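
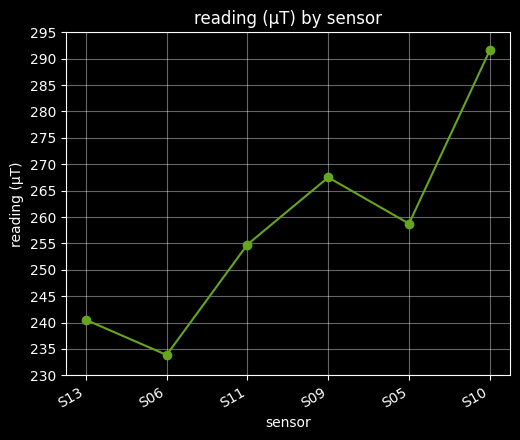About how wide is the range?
≈ 55

Max S10 ≈ 290, min S06 ≈ 235; range ≈ 55.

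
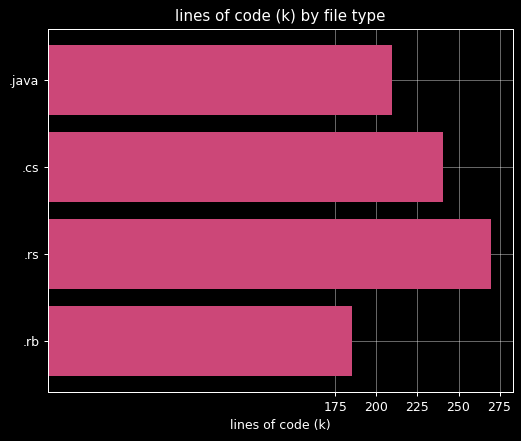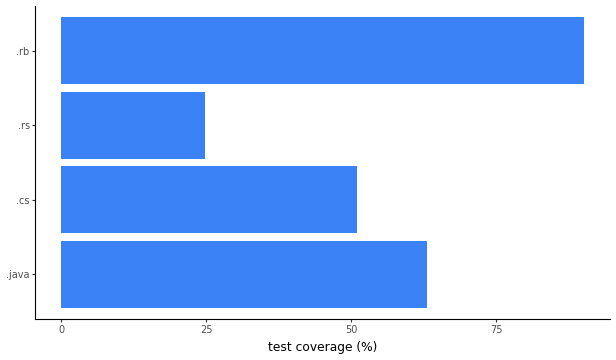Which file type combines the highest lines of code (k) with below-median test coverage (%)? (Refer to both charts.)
Chart 2 median test coverage (%) ≈ 60; below-median file types: .cs, .rs. Among those, .rs has the highest lines of code (k) (≈ 275).

.rs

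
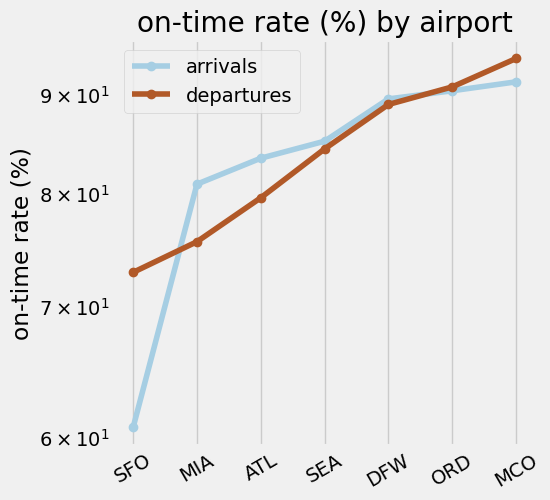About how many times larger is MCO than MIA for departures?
MCO ≈ 95, MIA ≈ 75; 95/75 ≈ 1.27.

≈ 1.27×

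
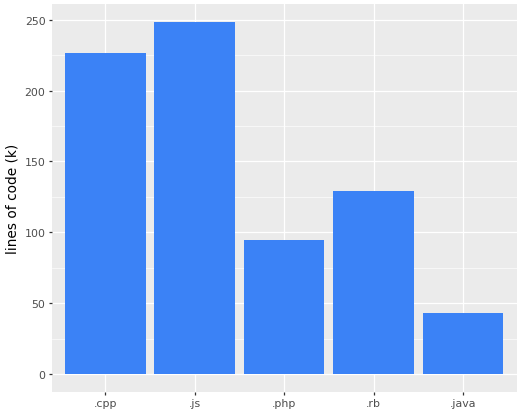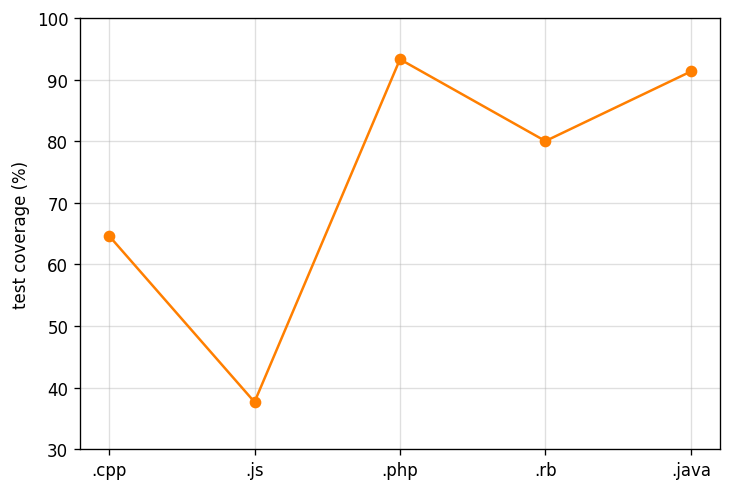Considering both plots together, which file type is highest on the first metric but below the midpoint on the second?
Chart 2 median test coverage (%) ≈ 80; below-median file types: .cpp, .js. Among those, .js has the highest lines of code (k) (≈ 250).

.js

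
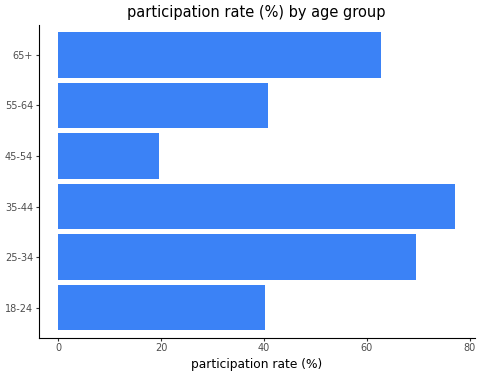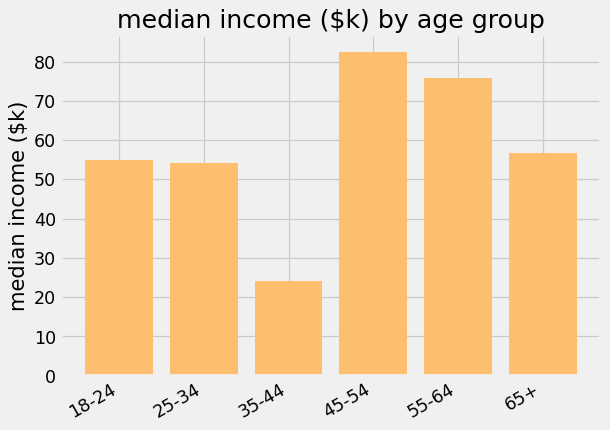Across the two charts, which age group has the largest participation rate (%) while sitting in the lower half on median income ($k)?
Chart 2 median median income ($k) ≈ 60; below-median age groups: 18-24, 25-34, 35-44. Among those, 35-44 has the highest participation rate (%) (≈ 80).

35-44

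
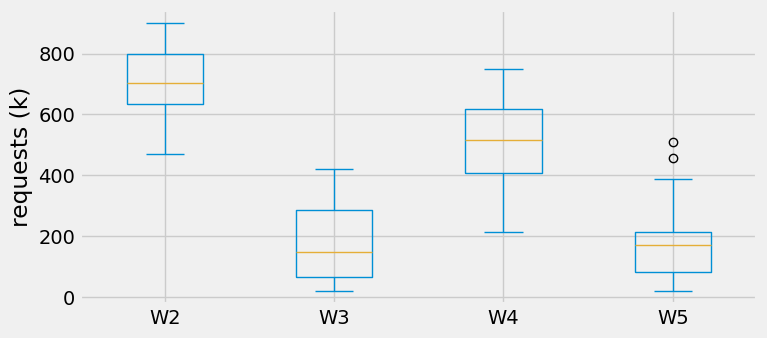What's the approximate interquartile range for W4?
Q3 ≈ 600, Q1 ≈ 400; IQR ≈ 200.

≈ 200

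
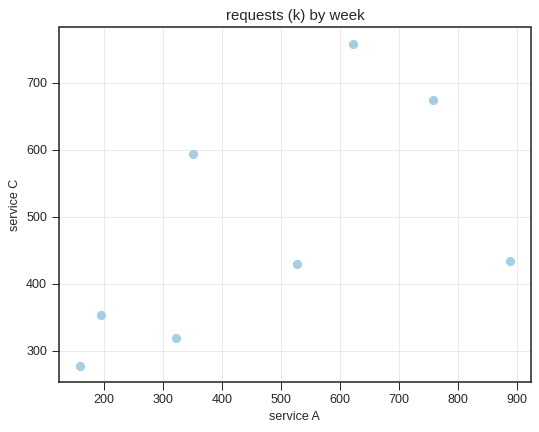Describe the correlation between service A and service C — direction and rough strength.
Points are positively correlated; moderate (|r| ≈ 0.6).

positive, moderate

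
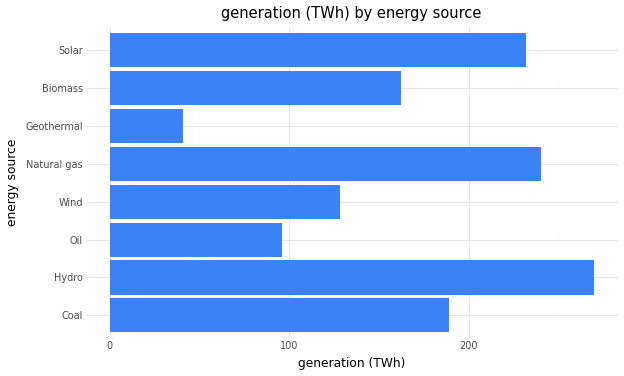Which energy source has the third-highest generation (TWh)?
Top 4: Hydro ≈ 275, Natural gas ≈ 250, Solar ≈ 225, Coal ≈ 200.

Solar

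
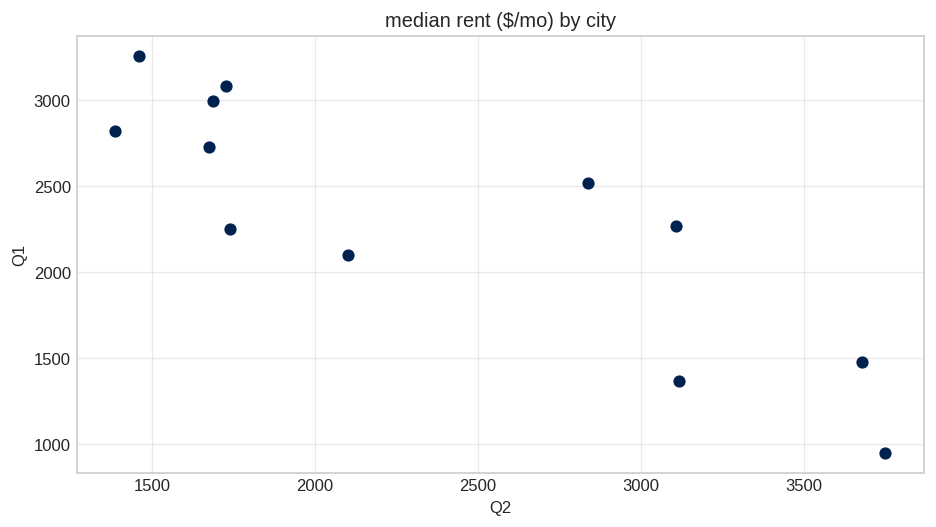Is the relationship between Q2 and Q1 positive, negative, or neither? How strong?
Points are negatively correlated; strong (|r| ≈ 0.9).

negative, strong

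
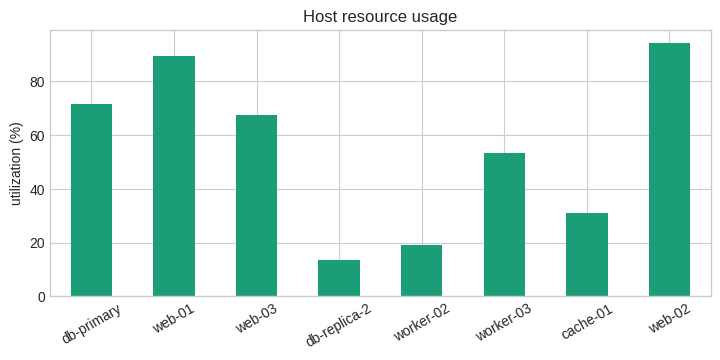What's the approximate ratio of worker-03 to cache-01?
worker-03 ≈ 50, cache-01 ≈ 30; 50/30 ≈ 1.67.

≈ 1.67×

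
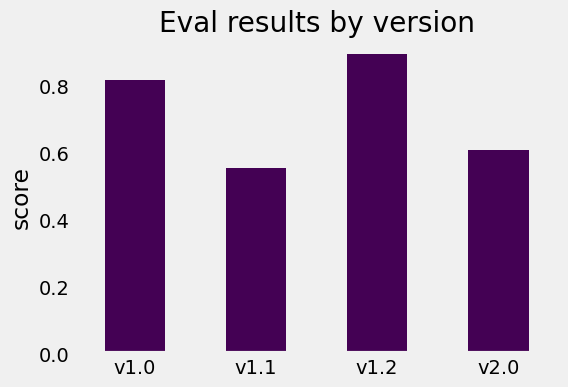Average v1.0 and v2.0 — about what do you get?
≈ 0.7

(0.8 + 0.6) / 2 ≈ 0.7.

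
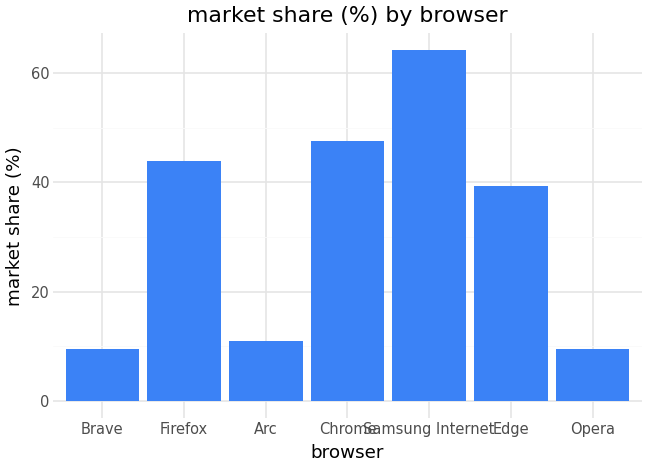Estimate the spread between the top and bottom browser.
Max Samsung Internet ≈ 60, min Brave ≈ 10; range ≈ 50.

≈ 50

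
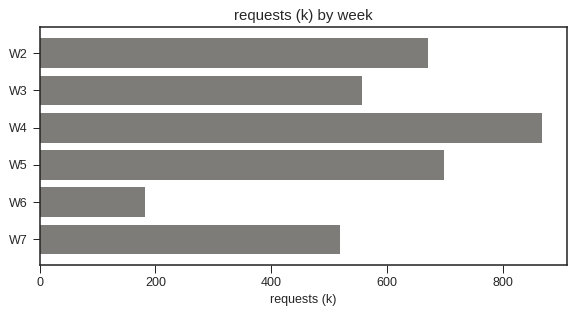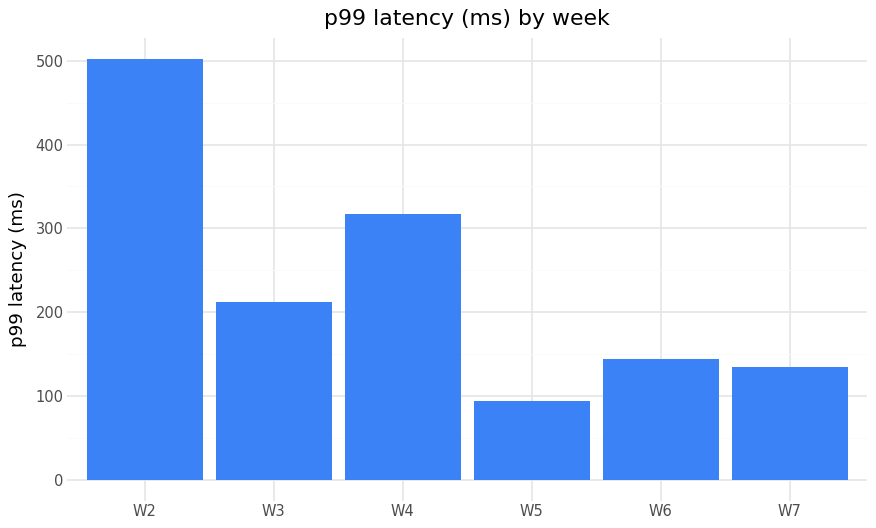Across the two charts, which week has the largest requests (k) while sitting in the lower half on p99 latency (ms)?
Chart 2 median p99 latency (ms) ≈ 200; below-median weeks: W5, W6, W7. Among those, W5 has the highest requests (k) (≈ 700).

W5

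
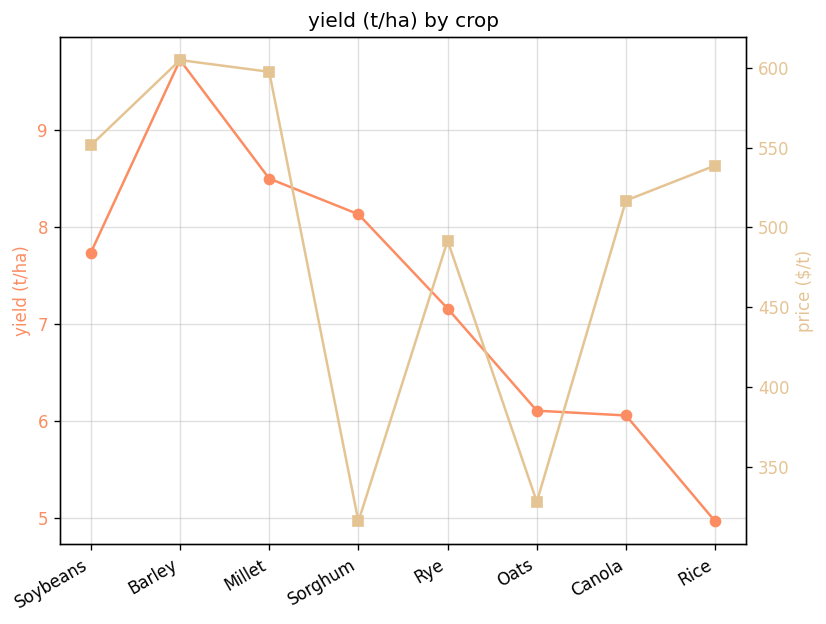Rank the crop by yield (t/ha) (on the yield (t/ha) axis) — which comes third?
Sorghum

Top 4 (on the yield (t/ha) axis): Barley ≈ 9.5, Millet ≈ 8.5, Sorghum ≈ 8.0, Soybeans ≈ 7.5.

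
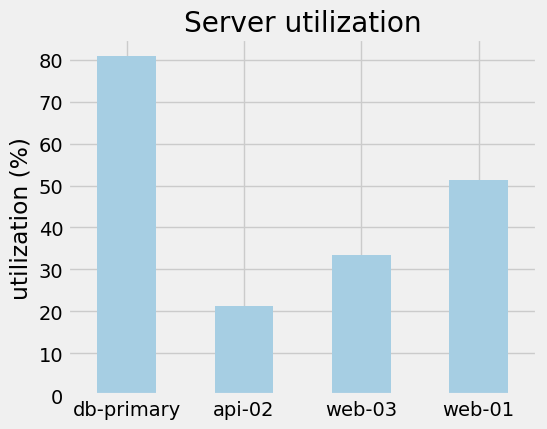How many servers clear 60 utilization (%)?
Above 60: db-primary.

1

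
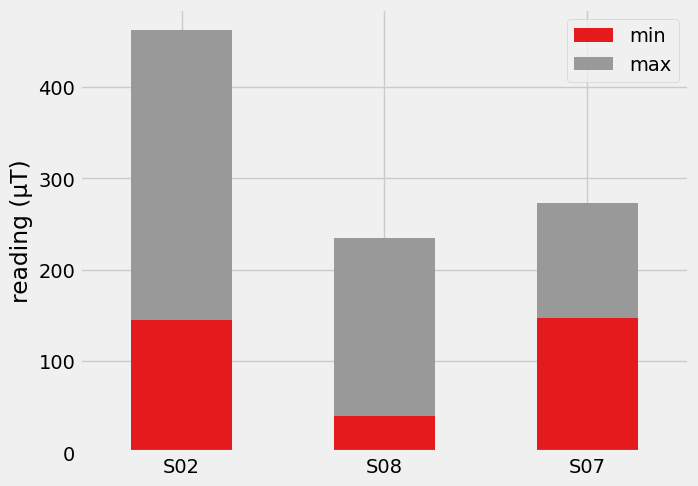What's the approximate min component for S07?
min top ≈ 150, bottom ≈ 0; segment ≈ 150.

≈ 150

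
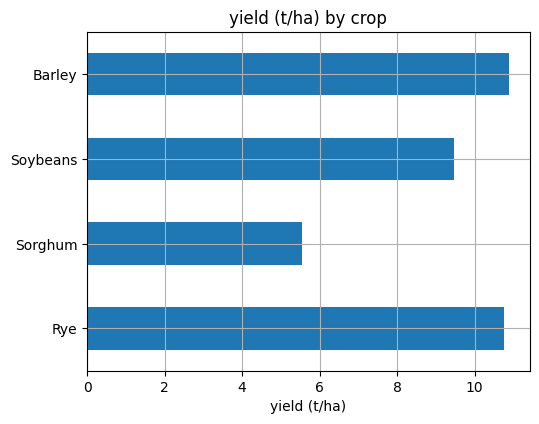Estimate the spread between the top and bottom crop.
Max Barley ≈ 11, min Sorghum ≈ 6; range ≈ 5.

≈ 5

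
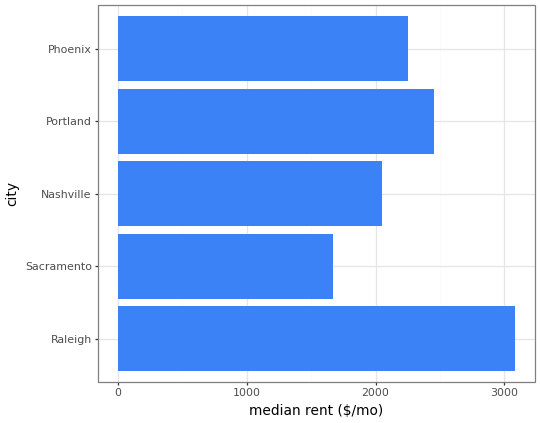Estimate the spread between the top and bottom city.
Max Raleigh ≈ 3000, min Sacramento ≈ 1500; range ≈ 1500.

≈ 1500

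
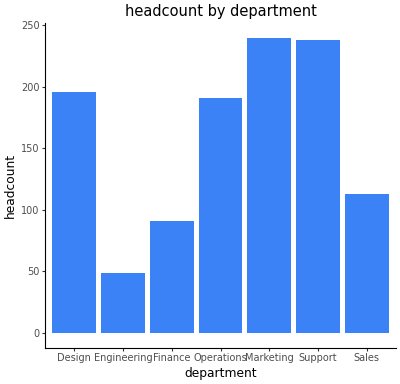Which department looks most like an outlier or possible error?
Engineering

Engineering ≈ 40; the rest sit between ≈ 100 and ≈ 240.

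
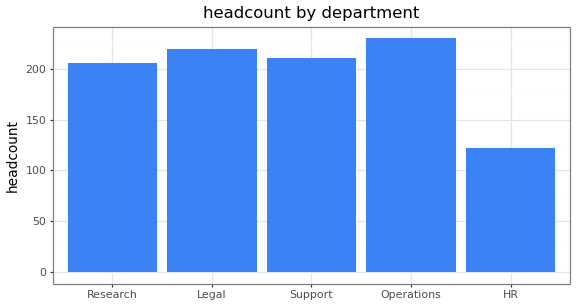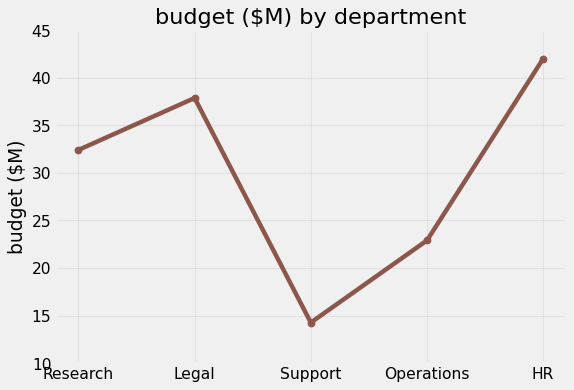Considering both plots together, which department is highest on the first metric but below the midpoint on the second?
Chart 2 median budget ($M) ≈ 30; below-median departments: Support, Operations. Among those, Operations has the highest headcount (≈ 225).

Operations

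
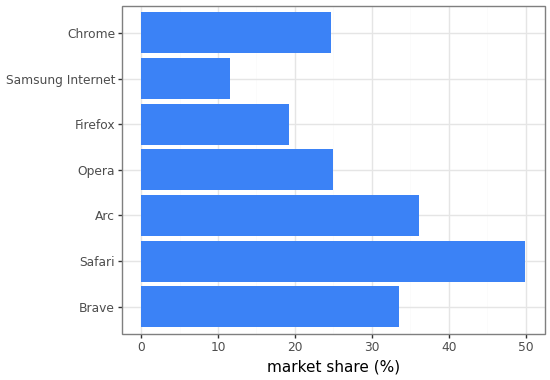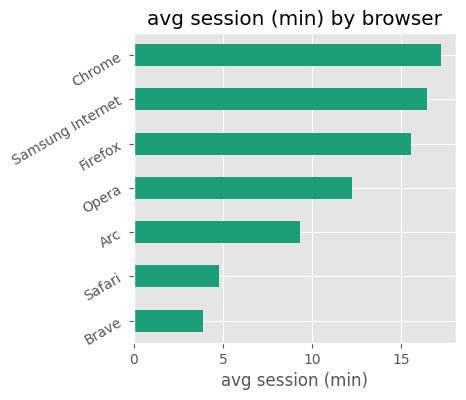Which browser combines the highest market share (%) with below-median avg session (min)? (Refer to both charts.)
Chart 2 median avg session (min) ≈ 12; below-median browsers: Brave, Safari, Arc. Among those, Safari has the highest market share (%) (≈ 50).

Safari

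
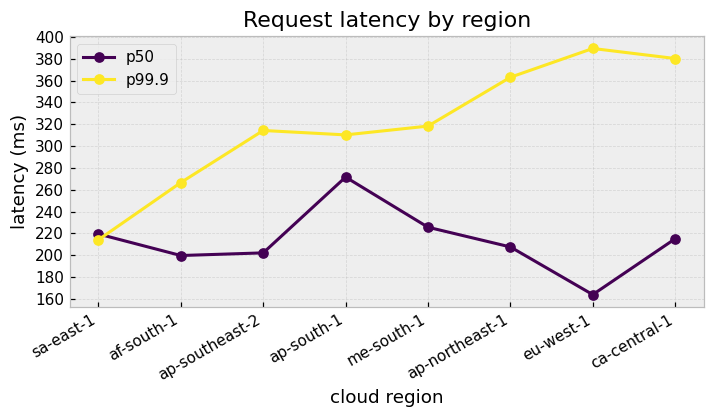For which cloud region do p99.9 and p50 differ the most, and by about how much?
eu-west-1, ≈ 220 ms

eu-west-1: p99.9 ≈ 380, p50 ≈ 160 → gap ≈ 220. Next-largest (ca-central-1) is only ≈ 160.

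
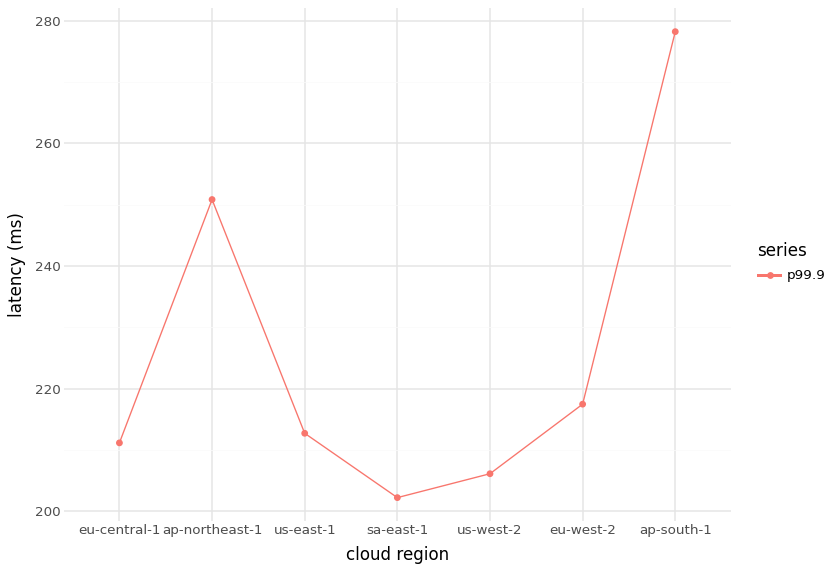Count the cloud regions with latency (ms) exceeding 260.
Above 260: ap-south-1.

1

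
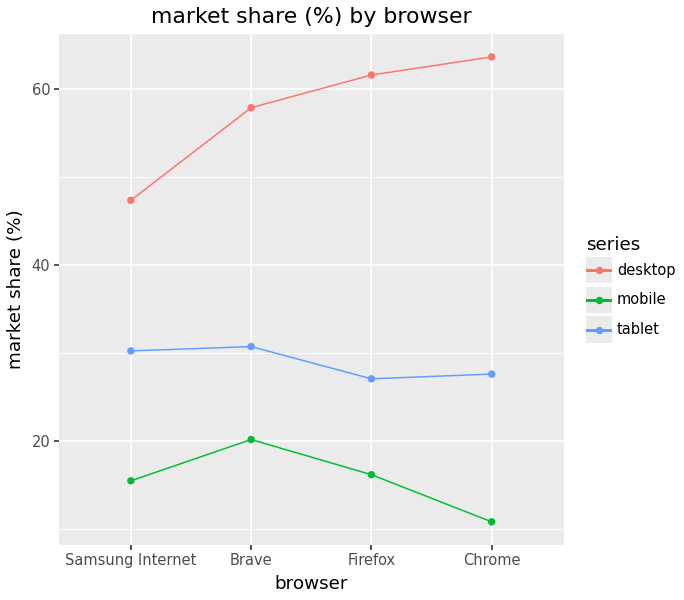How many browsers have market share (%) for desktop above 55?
Above 55: Brave, Firefox, Chrome.

3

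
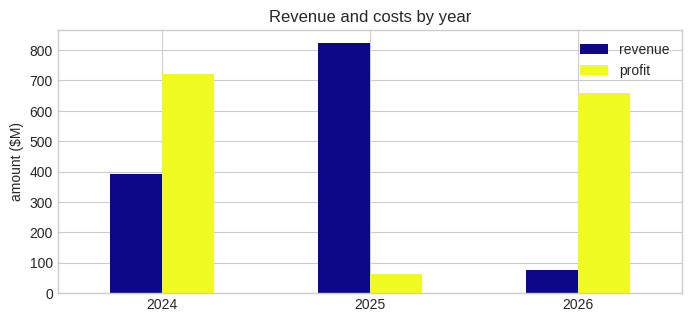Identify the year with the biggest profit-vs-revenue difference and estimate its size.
2025, ≈ 700 $M

2025: profit ≈ 100, revenue ≈ 800 → gap ≈ 700. Next-largest (2026) is only ≈ 600.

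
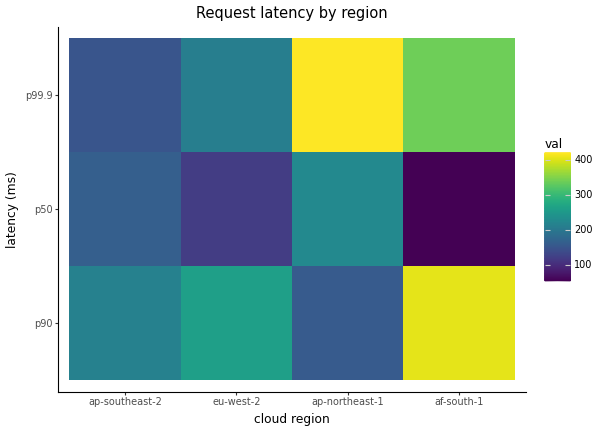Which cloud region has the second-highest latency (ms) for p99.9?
Top 3 for p99.9: ap-northeast-1 ≈ 400, af-south-1 ≈ 350, eu-west-2 ≈ 200.

af-south-1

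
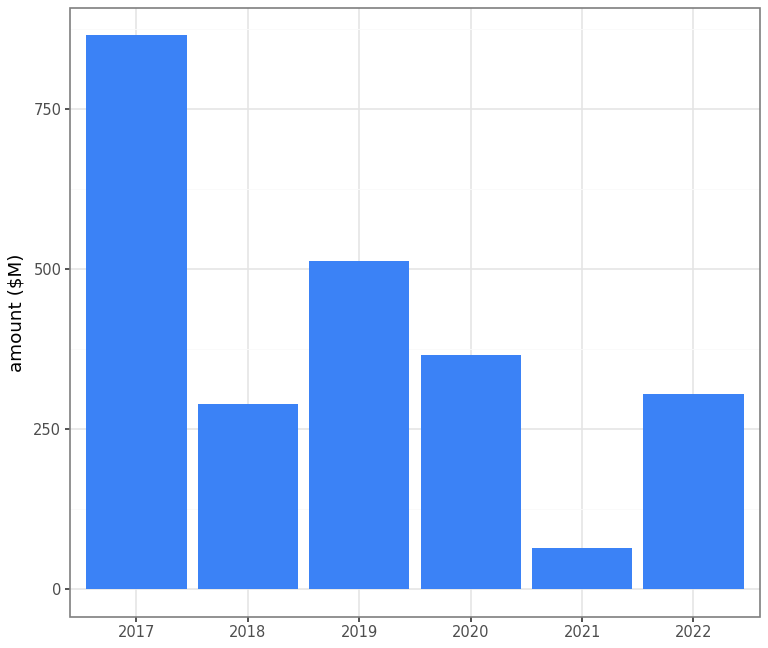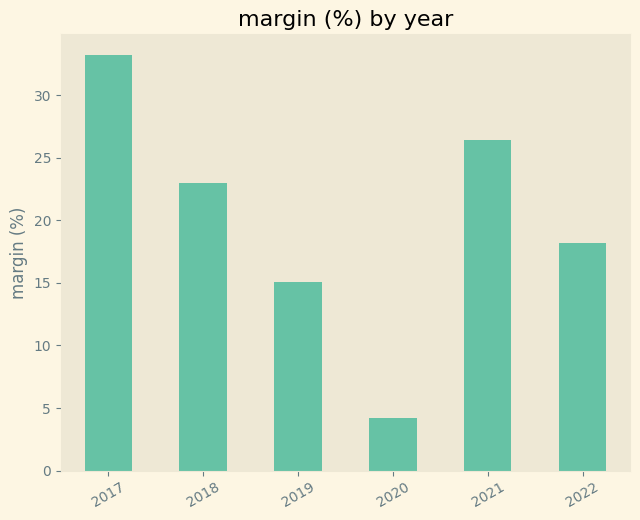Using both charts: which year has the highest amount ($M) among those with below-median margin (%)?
Chart 2 median margin (%) ≈ 20; below-median years: 2019, 2020, 2022. Among those, 2019 has the highest amount ($M) (≈ 500).

2019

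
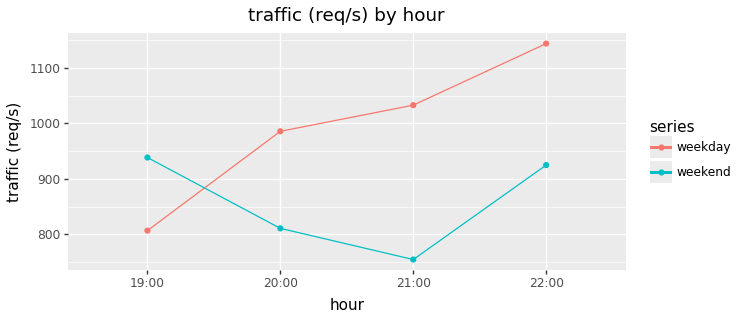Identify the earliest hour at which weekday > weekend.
19:00: weekday ≈ 800 vs weekend ≈ 950 (not yet); 20:00: weekday ≈ 1000 vs weekend ≈ 800 (first crossover).

20:00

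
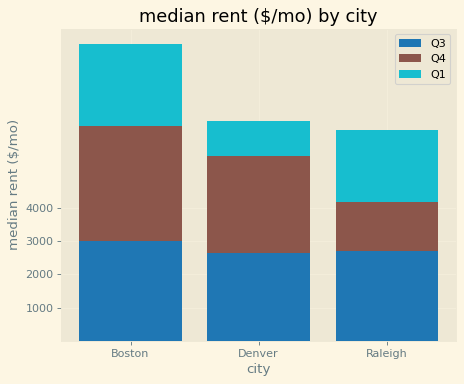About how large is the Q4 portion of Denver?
≈ 3000

Q4 top ≈ 6000, bottom ≈ 3000; segment ≈ 3000.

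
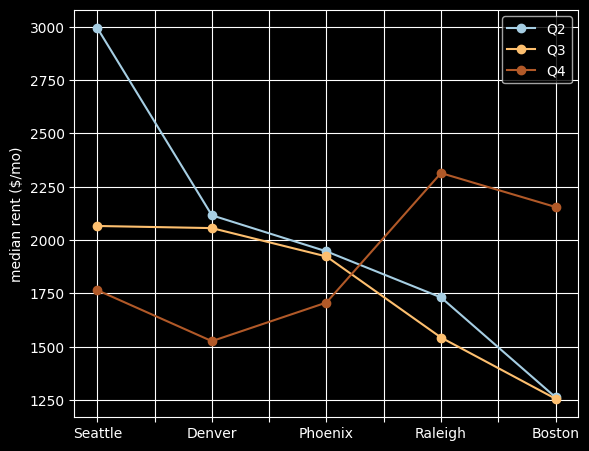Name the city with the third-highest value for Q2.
Phoenix

Top 4 for Q2: Seattle ≈ 3000, Denver ≈ 2200, Phoenix ≈ 2000, Raleigh ≈ 1800.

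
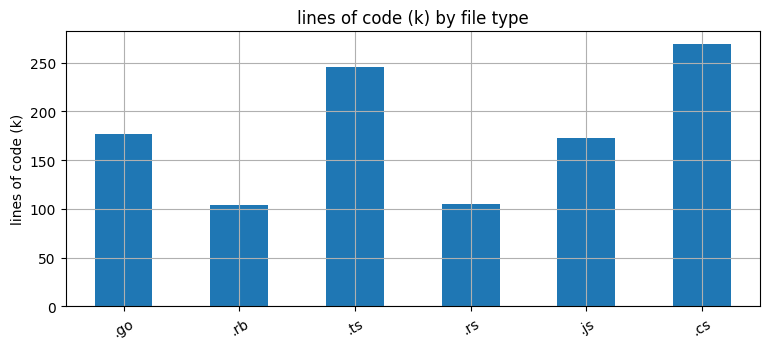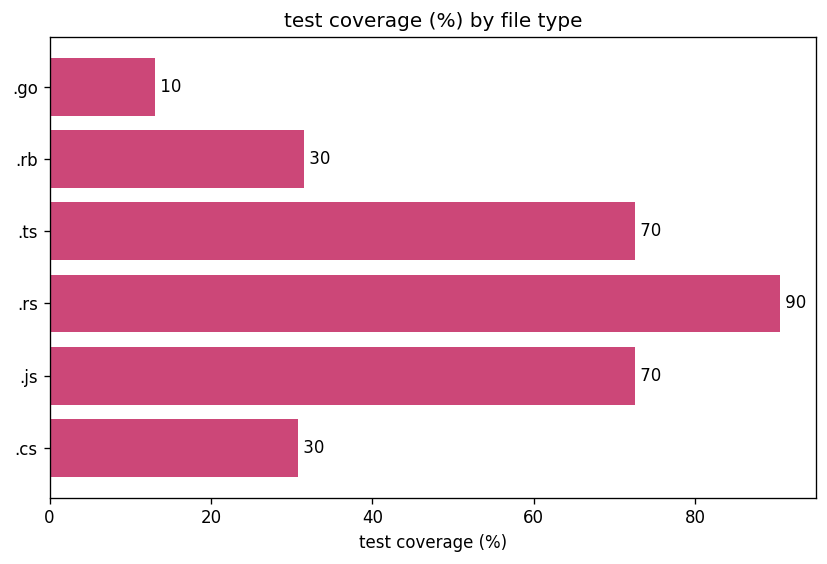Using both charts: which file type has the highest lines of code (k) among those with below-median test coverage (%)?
.cs

Chart 2 median test coverage (%) ≈ 50; below-median file types: .go, .rb, .cs. Among those, .cs has the highest lines of code (k) (≈ 275).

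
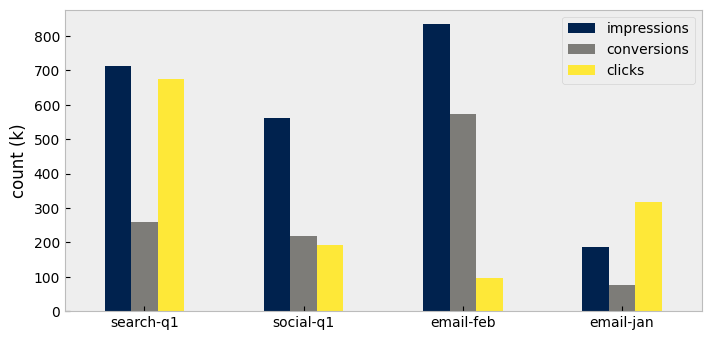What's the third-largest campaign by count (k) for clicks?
Top 4 for clicks: search-q1 ≈ 700, email-jan ≈ 300, social-q1 ≈ 200, email-feb ≈ 100.

social-q1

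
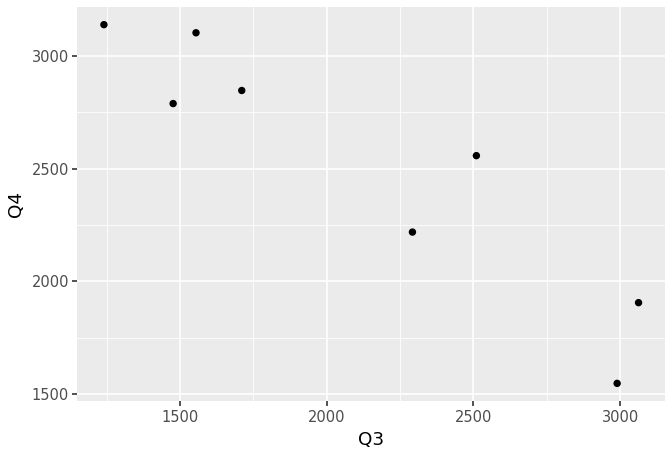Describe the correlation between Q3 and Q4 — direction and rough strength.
Points are negatively correlated; strong (|r| ≈ 0.9).

negative, strong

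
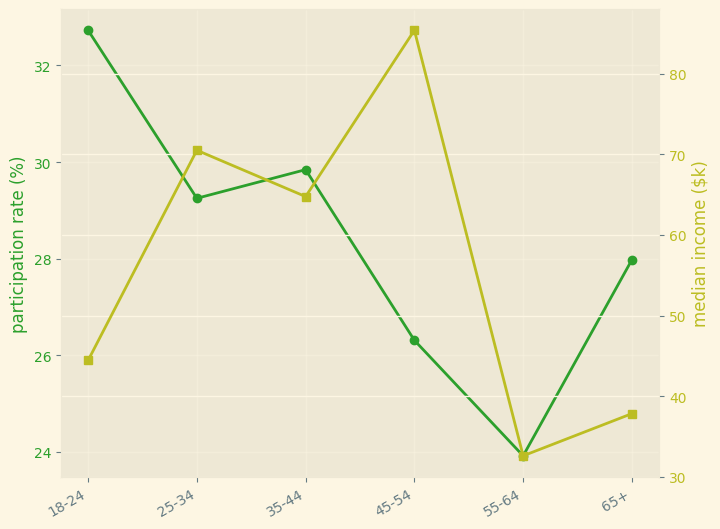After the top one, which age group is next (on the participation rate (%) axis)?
Top 3 (on the participation rate (%) axis): 18-24 ≈ 33, 35-44 ≈ 30, 25-34 ≈ 29.

35-44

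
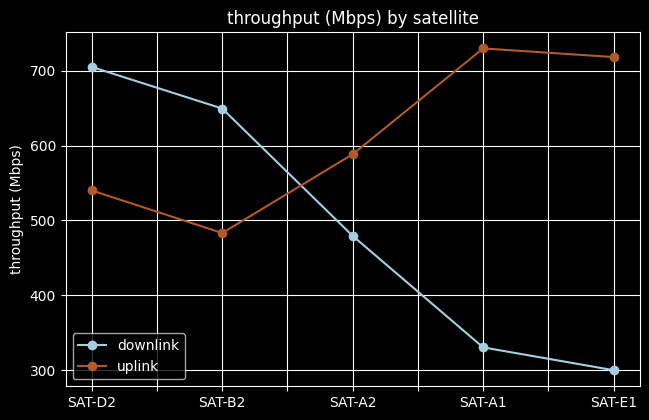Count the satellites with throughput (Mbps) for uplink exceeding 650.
Above 650: SAT-A1, SAT-E1.

2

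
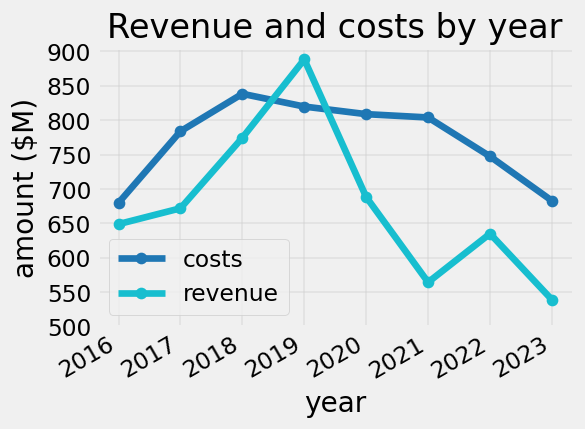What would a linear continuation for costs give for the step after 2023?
≈ 650

Last three: 800, 750, 700 → slope ≈ -50/step → next ≈ 650.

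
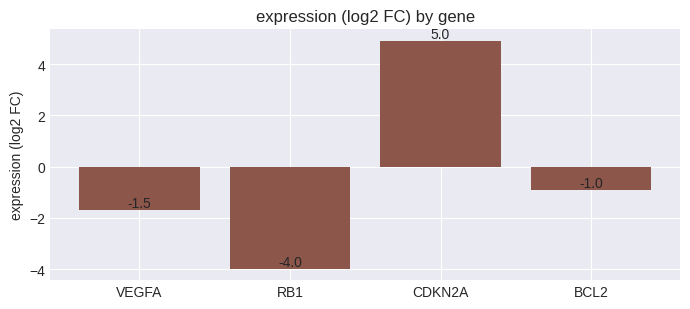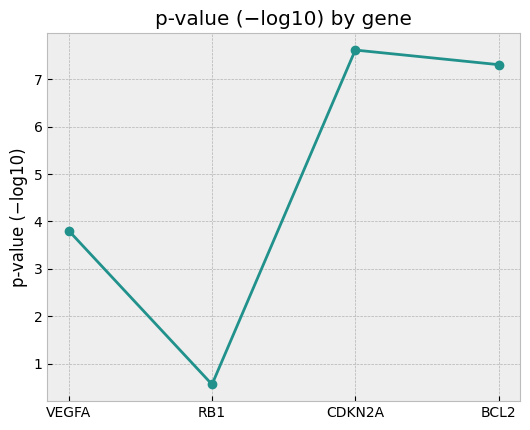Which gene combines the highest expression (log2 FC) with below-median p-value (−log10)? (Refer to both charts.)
VEGFA

Chart 2 median p-value (−log10) ≈ 6; below-median genes: VEGFA, RB1. Among those, VEGFA has the highest expression (log2 FC) (≈ -1.5).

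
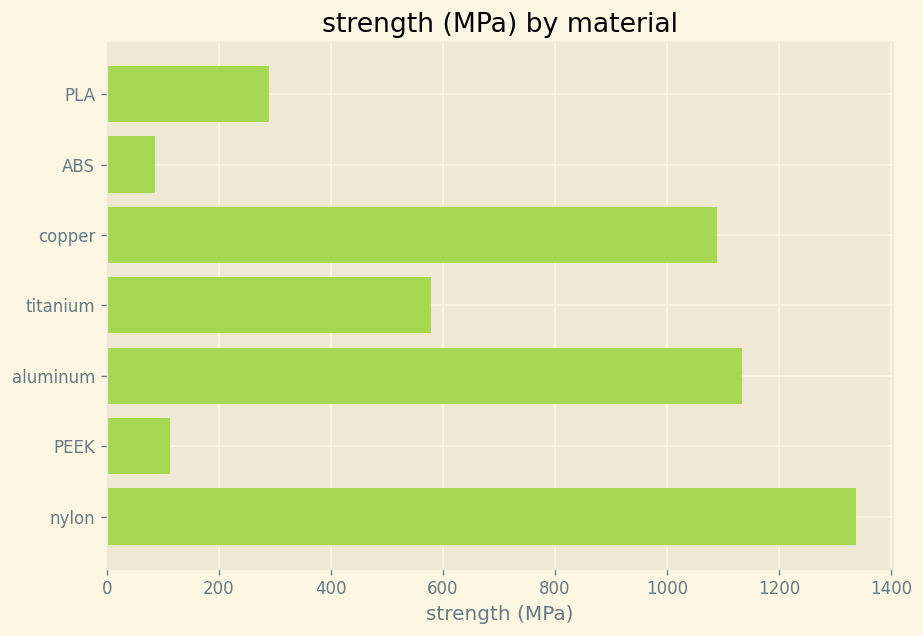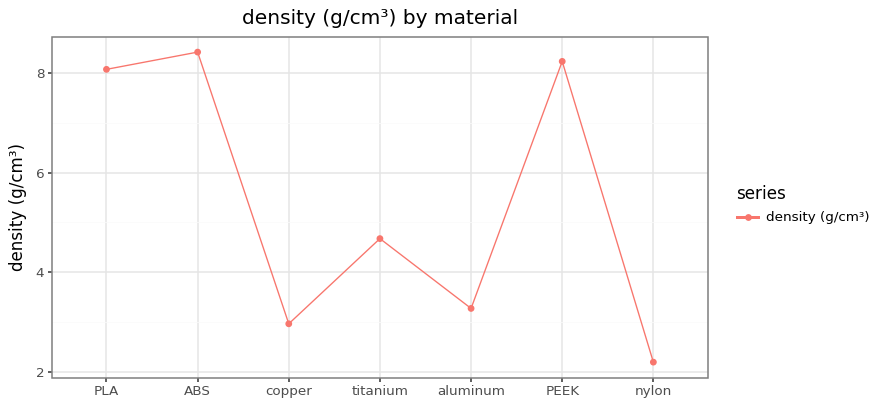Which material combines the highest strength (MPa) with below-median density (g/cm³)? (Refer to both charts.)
Chart 2 median density (g/cm³) ≈ 5; below-median materials: copper, aluminum, nylon. Among those, nylon has the highest strength (MPa) (≈ 1400).

nylon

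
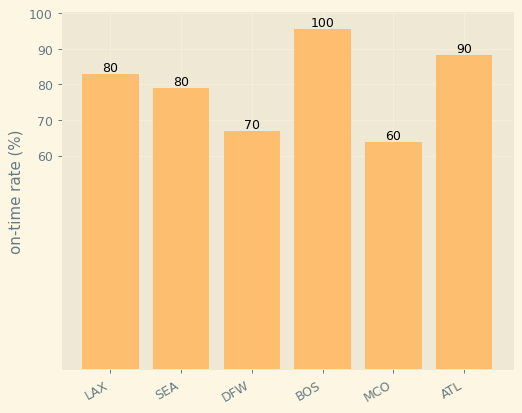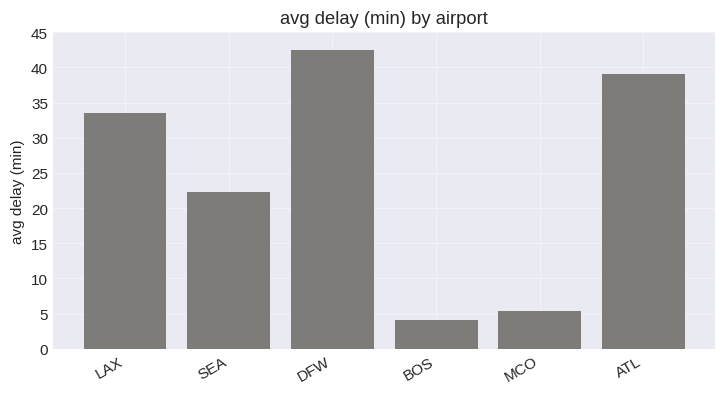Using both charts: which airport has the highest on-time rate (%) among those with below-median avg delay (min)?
BOS

Chart 2 median avg delay (min) ≈ 30; below-median airports: SEA, BOS, MCO. Among those, BOS has the highest on-time rate (%) (≈ 100).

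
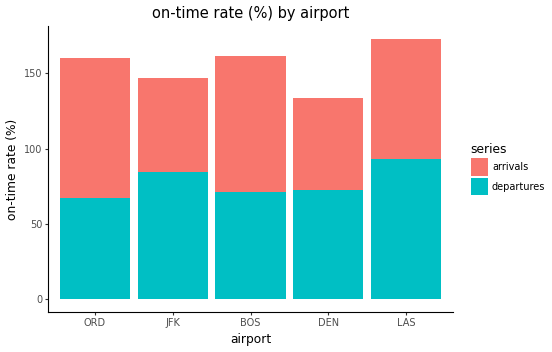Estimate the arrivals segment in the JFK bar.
≈ 60

arrivals top ≈ 140, bottom ≈ 80; segment ≈ 60.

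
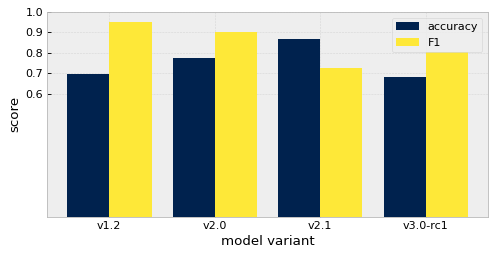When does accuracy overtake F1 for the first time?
v2.1

v2.0: accuracy ≈ 0.8 vs F1 ≈ 0.9 (not yet); v2.1: accuracy ≈ 0.9 vs F1 ≈ 0.7 (first crossover).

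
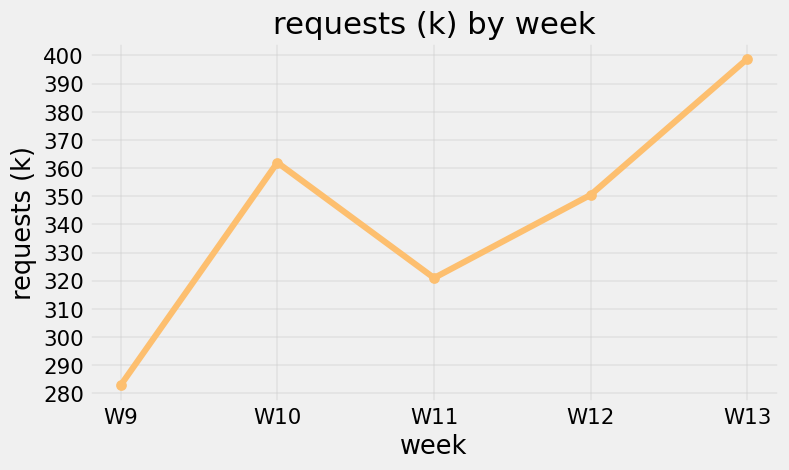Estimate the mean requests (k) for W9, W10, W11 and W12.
(280 + 360 + 320 + 350) / 4 ≈ 328.

≈ 328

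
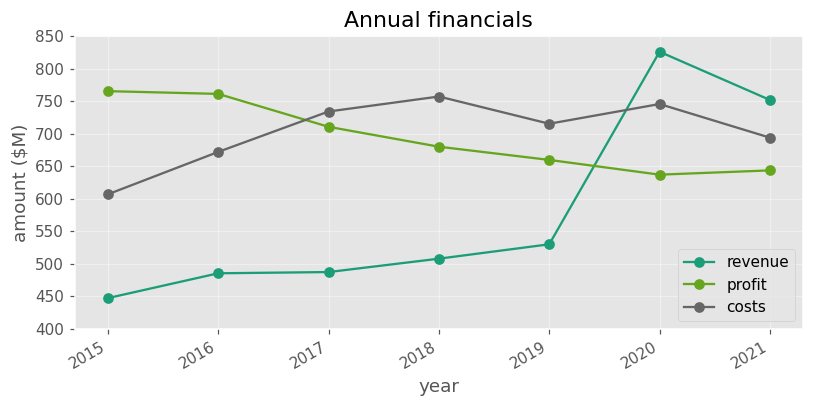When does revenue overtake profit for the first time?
2020

2019: revenue ≈ 550 vs profit ≈ 650 (not yet); 2020: revenue ≈ 850 vs profit ≈ 650 (first crossover).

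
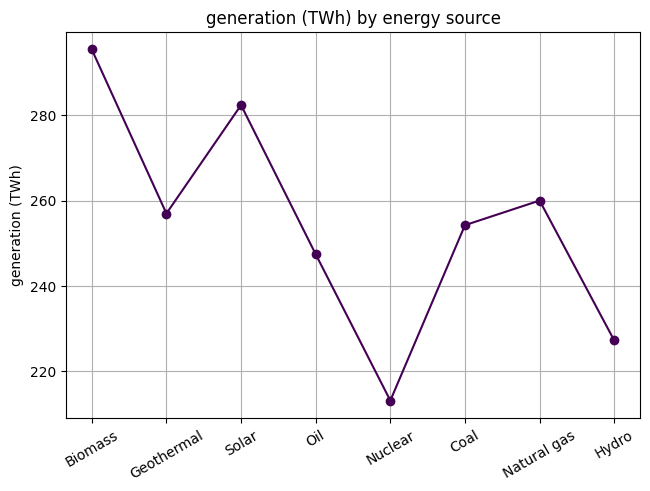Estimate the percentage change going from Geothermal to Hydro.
Geothermal ≈ 260, Hydro ≈ 230; (230 − 260) / 260 ≈ -11.5%.

≈ -11.5%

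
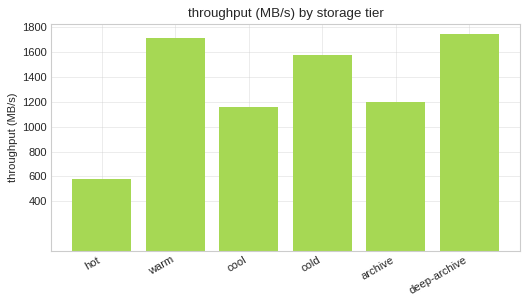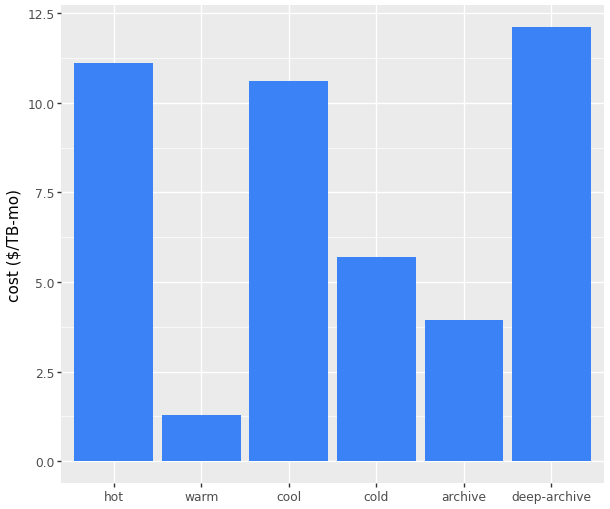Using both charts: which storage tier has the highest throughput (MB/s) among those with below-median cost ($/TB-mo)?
Chart 2 median cost ($/TB-mo) ≈ 8; below-median storage tiers: warm, cold, archive. Among those, warm has the highest throughput (MB/s) (≈ 1800).

warm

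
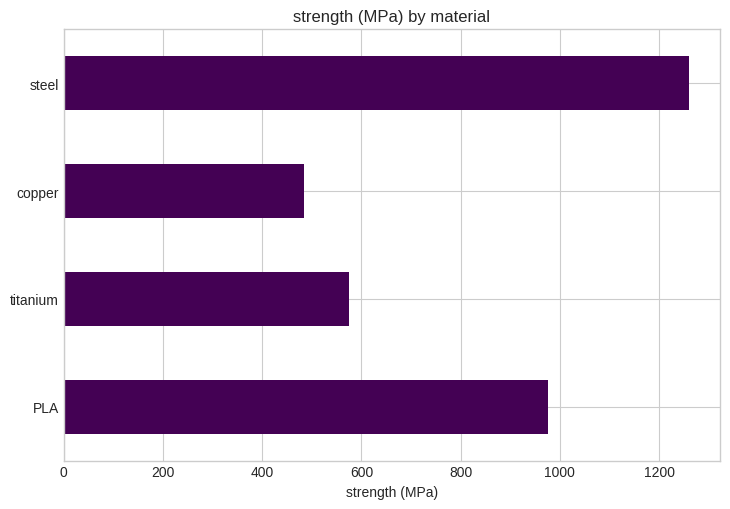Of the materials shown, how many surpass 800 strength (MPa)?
2

Above 800: PLA, steel.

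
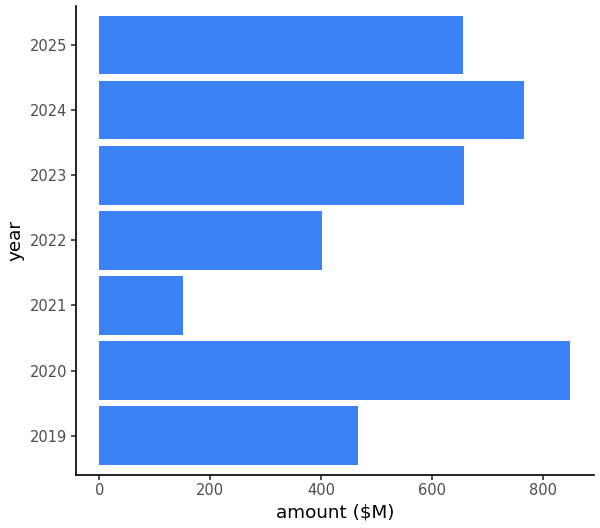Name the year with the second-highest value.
2024

Top 3: 2020 ≈ 900, 2024 ≈ 800, 2023 ≈ 700.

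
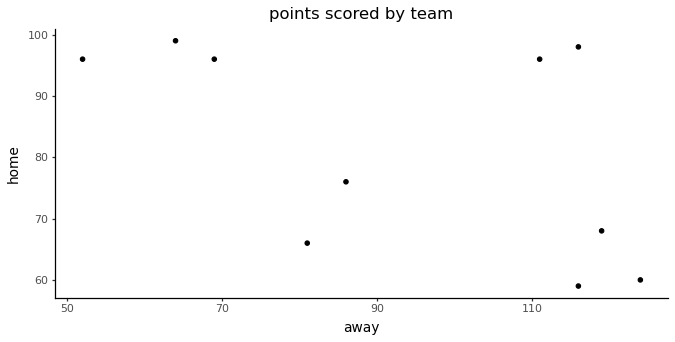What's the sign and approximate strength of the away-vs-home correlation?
Points are negatively correlated; moderate (|r| ≈ 0.5).

negative, moderate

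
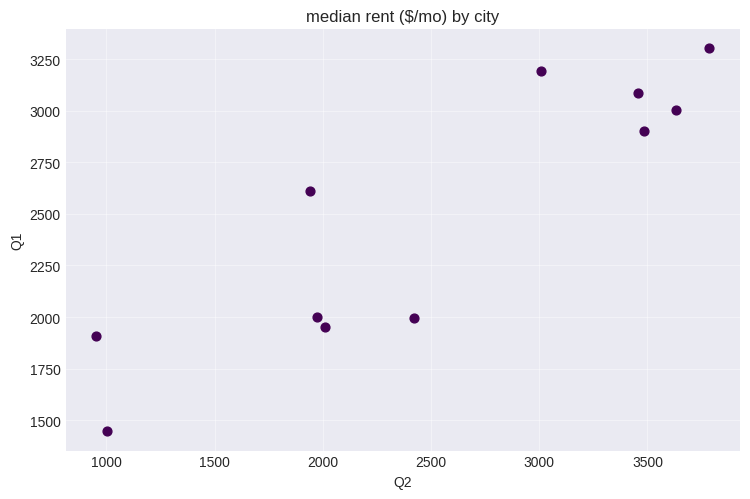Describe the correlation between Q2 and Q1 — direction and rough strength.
positive, strong

Points are positively correlated; strong (|r| ≈ 0.9).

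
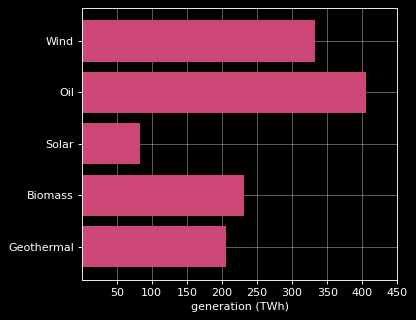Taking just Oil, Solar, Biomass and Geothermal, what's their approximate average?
≈ 238

(400 + 100 + 250 + 200) / 4 ≈ 238.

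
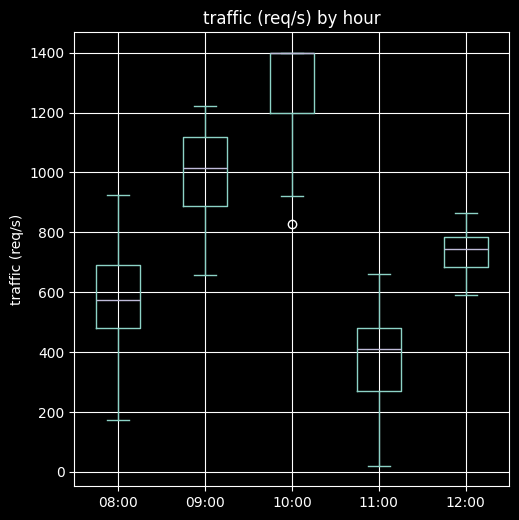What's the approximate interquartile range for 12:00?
Q3 ≈ 800, Q1 ≈ 700; IQR ≈ 100.

≈ 100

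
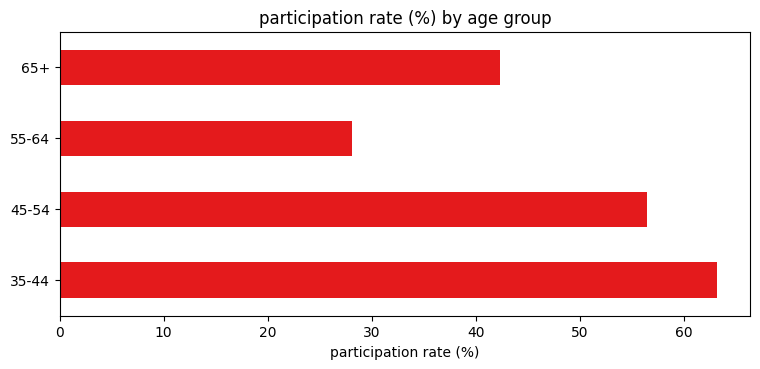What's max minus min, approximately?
≈ 30

Max 35-44 ≈ 60, min 55-64 ≈ 30; range ≈ 30.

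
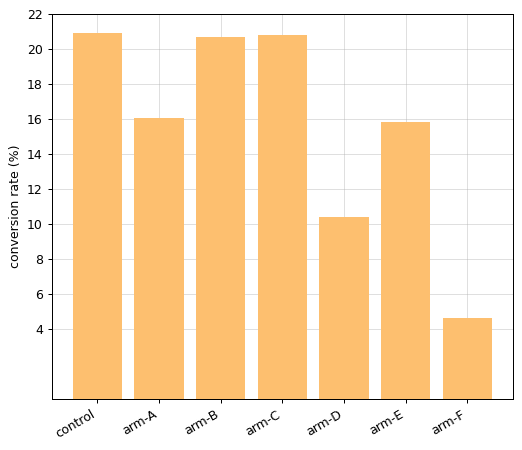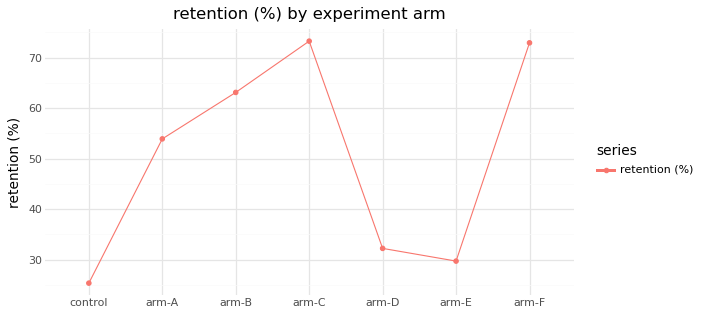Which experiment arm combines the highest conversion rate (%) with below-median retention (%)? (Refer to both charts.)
Chart 2 median retention (%) ≈ 50; below-median experiment arms: control, arm-D, arm-E. Among those, control has the highest conversion rate (%) (≈ 20).

control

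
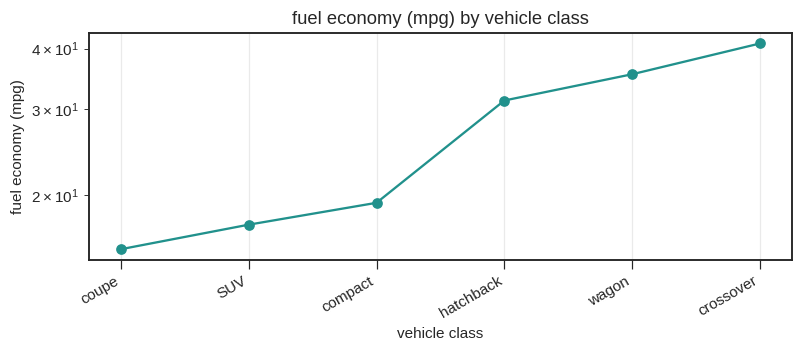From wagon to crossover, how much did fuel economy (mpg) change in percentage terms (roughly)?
wagon ≈ 35, crossover ≈ 40; (40 − 35) / 35 ≈ +14.3%.

≈ +14.3%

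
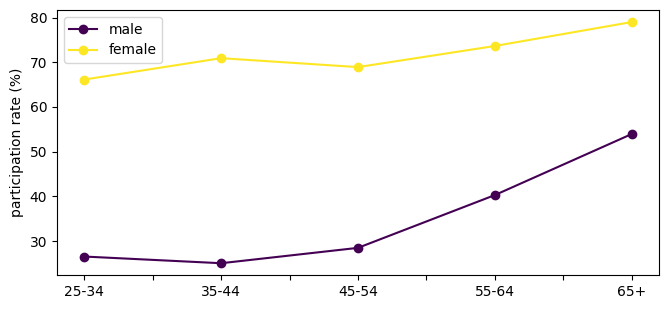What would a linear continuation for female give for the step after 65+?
≈ 85

Last three: 70, 75, 80 → slope ≈ 5/step → next ≈ 85.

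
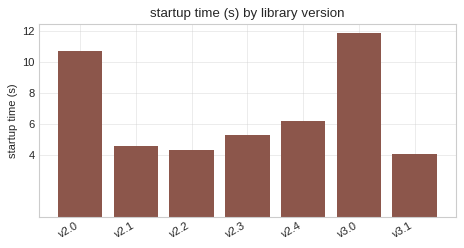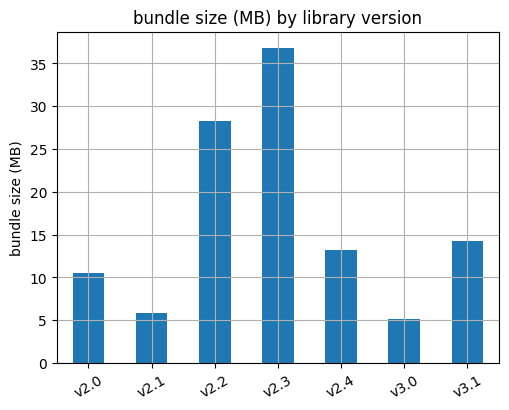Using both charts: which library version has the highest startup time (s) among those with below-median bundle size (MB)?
v3.0

Chart 2 median bundle size (MB) ≈ 15; below-median library versions: v2.0, v2.1, v3.0. Among those, v3.0 has the highest startup time (s) (≈ 12).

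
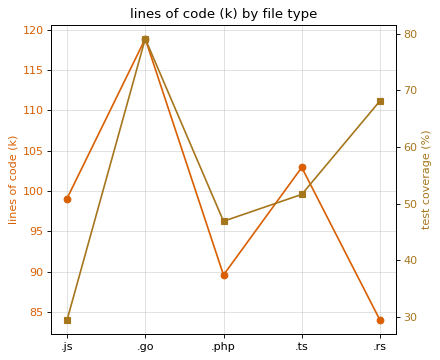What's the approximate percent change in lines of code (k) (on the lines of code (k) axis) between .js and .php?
≈ -10%

.js ≈ 100, .php ≈ 90; (90 − 100) / 100 ≈ -10%.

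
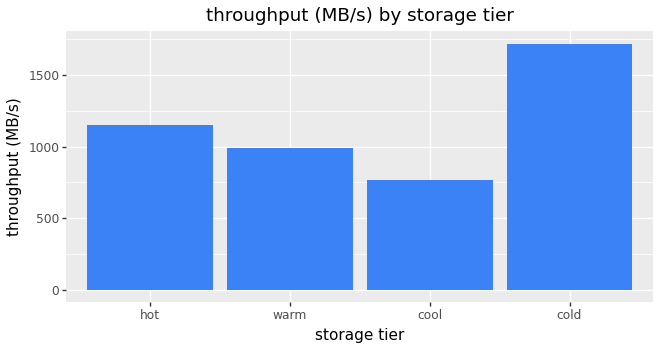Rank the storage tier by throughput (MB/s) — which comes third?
warm

Top 4: cold ≈ 1800, hot ≈ 1200, warm ≈ 1000, cool ≈ 800.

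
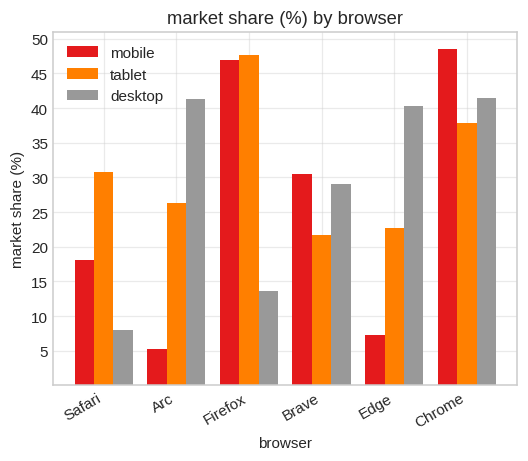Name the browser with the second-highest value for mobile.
Firefox

Top 3 for mobile: Chrome ≈ 50, Firefox ≈ 45, Brave ≈ 30.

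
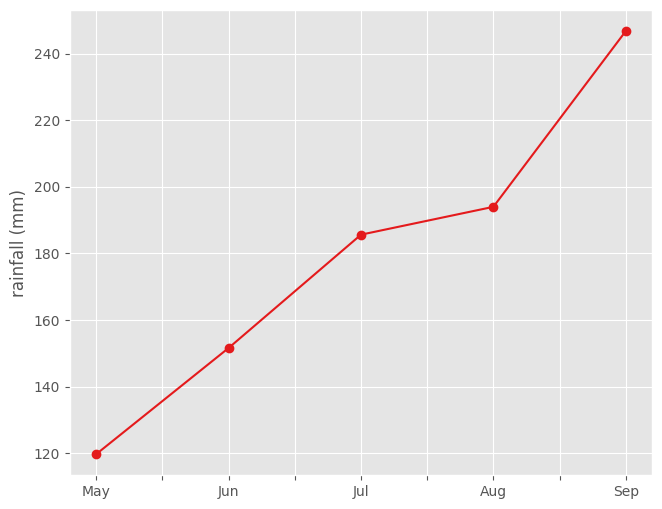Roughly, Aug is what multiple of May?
Aug ≈ 200, May ≈ 120; 200/120 ≈ 1.67.

≈ 1.67×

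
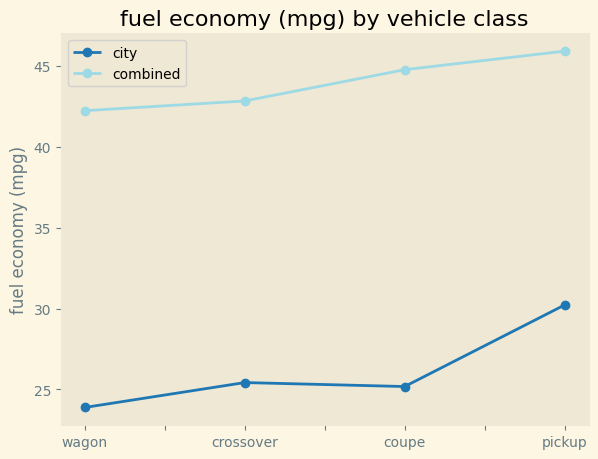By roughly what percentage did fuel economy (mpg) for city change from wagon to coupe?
≈ +8.3%

wagon ≈ 24, coupe ≈ 26; (26 − 24) / 24 ≈ +8.3%.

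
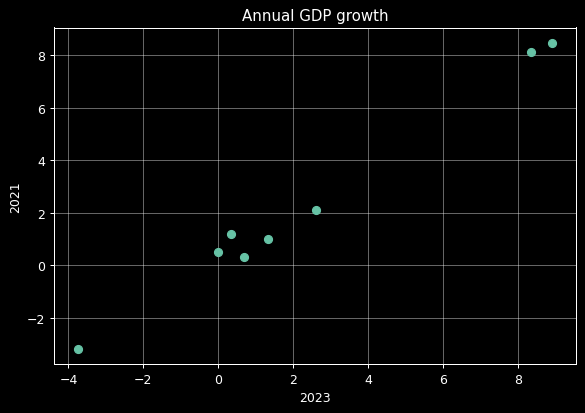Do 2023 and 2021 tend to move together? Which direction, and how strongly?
positive, strong

Points are positively correlated; strong (|r| ≈ 1.0).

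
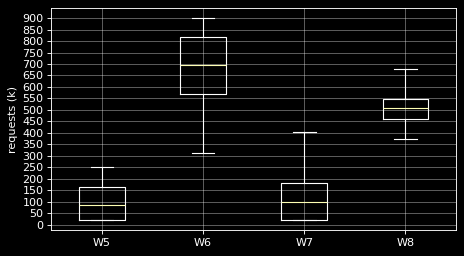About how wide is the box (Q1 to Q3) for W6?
Q3 ≈ 800, Q1 ≈ 550; IQR ≈ 250.

≈ 250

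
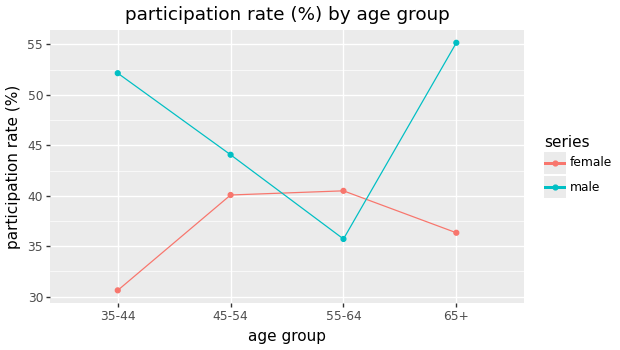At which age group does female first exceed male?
55-64

45-54: female ≈ 40 vs male ≈ 45 (not yet); 55-64: female ≈ 40 vs male ≈ 35 (first crossover).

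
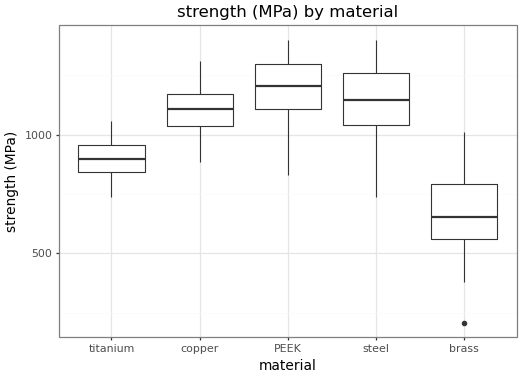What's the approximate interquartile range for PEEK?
≈ 200

Q3 ≈ 1300, Q1 ≈ 1100; IQR ≈ 200.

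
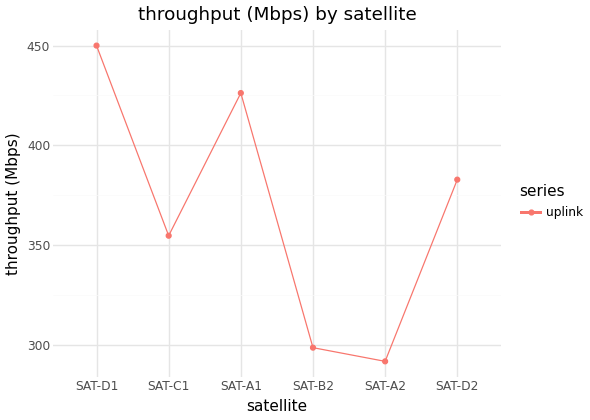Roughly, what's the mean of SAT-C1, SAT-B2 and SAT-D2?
(360 + 300 + 380) / 3 ≈ 347.

≈ 347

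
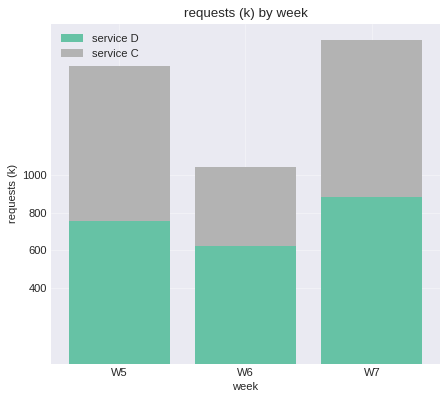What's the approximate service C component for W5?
≈ 800

service C top ≈ 1600, bottom ≈ 800; segment ≈ 800.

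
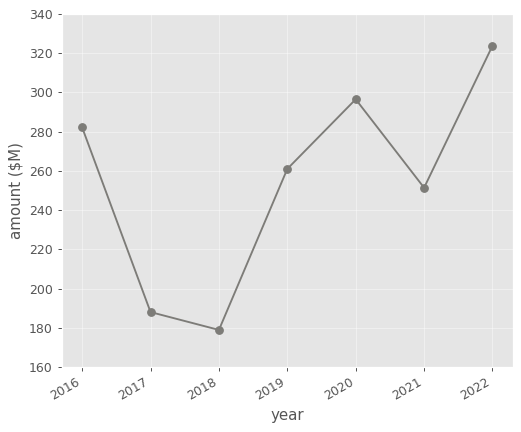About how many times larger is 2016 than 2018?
≈ 1.56×

2016 ≈ 280, 2018 ≈ 180; 280/180 ≈ 1.56.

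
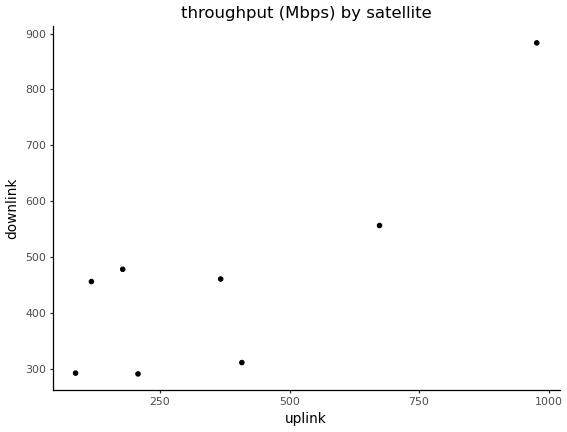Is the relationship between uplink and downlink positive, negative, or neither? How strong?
Points are positively correlated; strong (|r| ≈ 0.8).

positive, strong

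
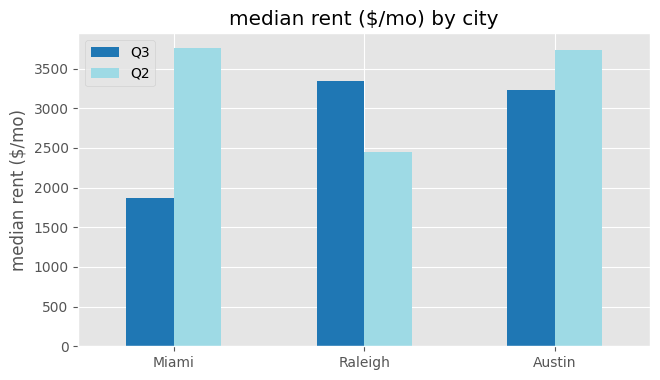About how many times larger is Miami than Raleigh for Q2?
Miami ≈ 4000, Raleigh ≈ 2500; 4000/2500 ≈ 1.6.

≈ 1.6×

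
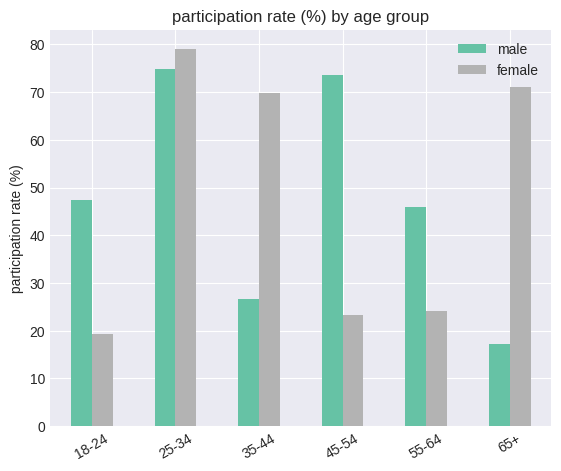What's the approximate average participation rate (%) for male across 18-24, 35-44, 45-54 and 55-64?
≈ 50

(50 + 30 + 70 + 50) / 4 ≈ 50.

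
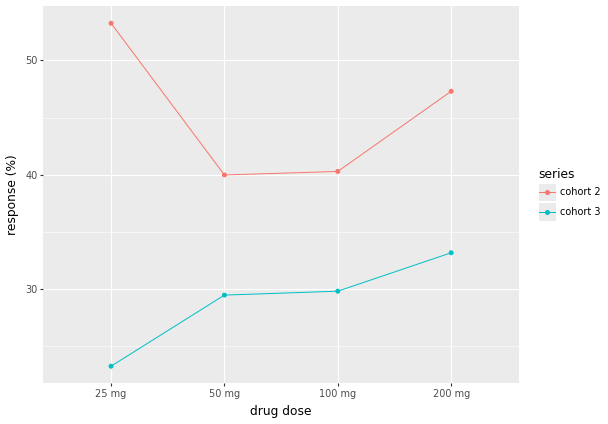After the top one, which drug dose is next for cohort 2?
200 mg

Top 3 for cohort 2: 25 mg ≈ 55, 200 mg ≈ 45, 100 mg ≈ 40.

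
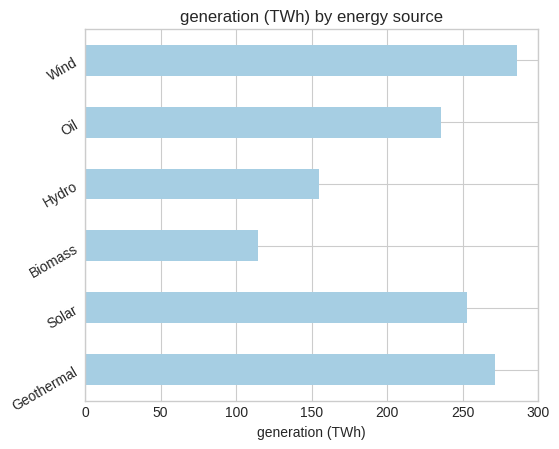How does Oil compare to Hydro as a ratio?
≈ 1.5×

Oil ≈ 225, Hydro ≈ 150; 225/150 ≈ 1.5.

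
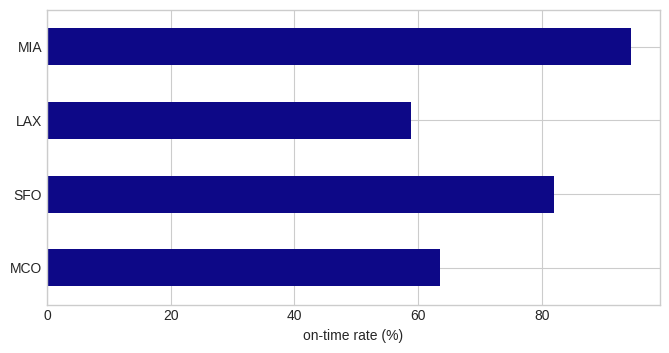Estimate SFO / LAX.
SFO ≈ 80, LAX ≈ 60; 80/60 ≈ 1.33.

≈ 1.33×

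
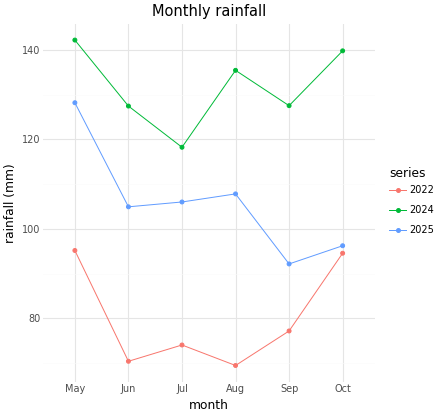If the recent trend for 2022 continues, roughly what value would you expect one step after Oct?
Last three: 70, 80, 90 → slope ≈ 10/step → next ≈ 100.

≈ 100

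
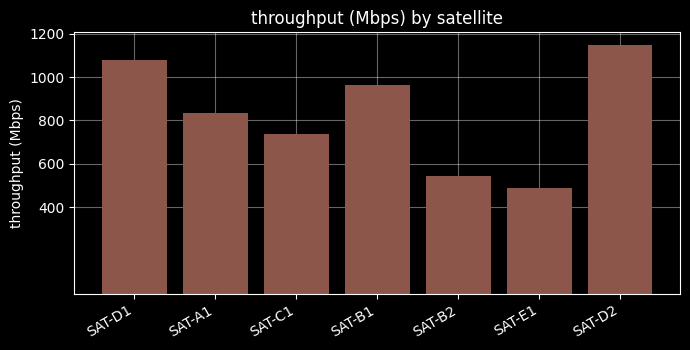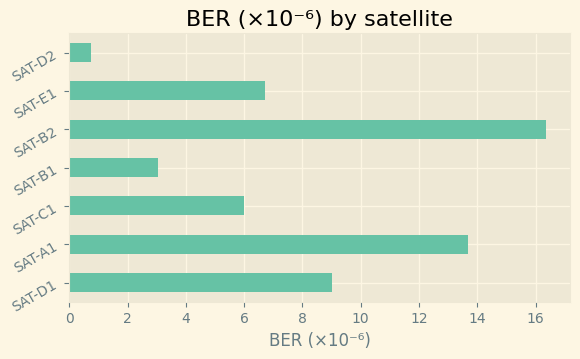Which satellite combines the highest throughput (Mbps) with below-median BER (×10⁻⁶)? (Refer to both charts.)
SAT-D2

Chart 2 median BER (×10⁻⁶) ≈ 6; below-median satellites: SAT-C1, SAT-B1, SAT-D2. Among those, SAT-D2 has the highest throughput (Mbps) (≈ 1200).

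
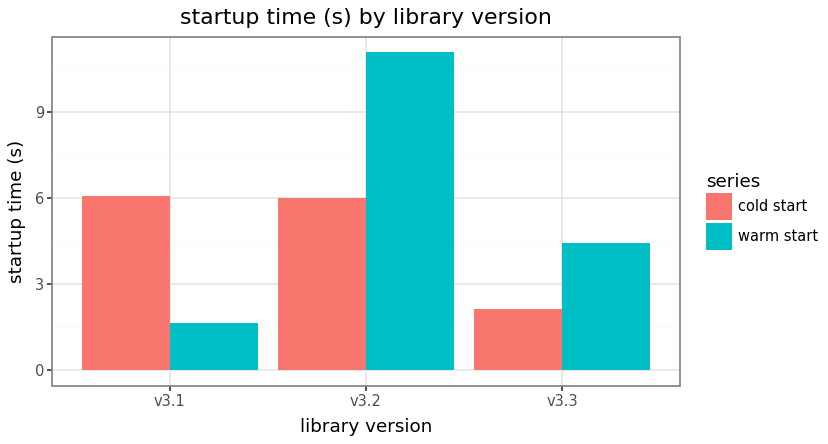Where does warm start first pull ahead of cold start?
v3.1: warm start ≈ 2 vs cold start ≈ 6 (not yet); v3.2: warm start ≈ 11 vs cold start ≈ 6 (first crossover).

v3.2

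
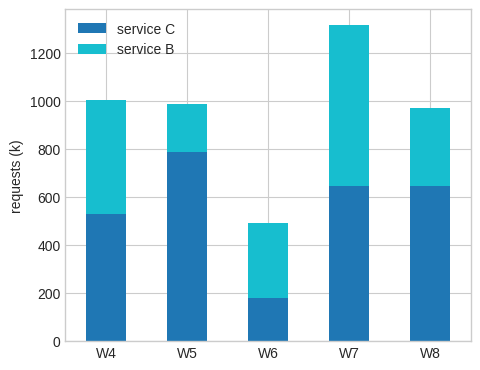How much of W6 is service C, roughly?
≈ 200

service C top ≈ 200, bottom ≈ 0; segment ≈ 200.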